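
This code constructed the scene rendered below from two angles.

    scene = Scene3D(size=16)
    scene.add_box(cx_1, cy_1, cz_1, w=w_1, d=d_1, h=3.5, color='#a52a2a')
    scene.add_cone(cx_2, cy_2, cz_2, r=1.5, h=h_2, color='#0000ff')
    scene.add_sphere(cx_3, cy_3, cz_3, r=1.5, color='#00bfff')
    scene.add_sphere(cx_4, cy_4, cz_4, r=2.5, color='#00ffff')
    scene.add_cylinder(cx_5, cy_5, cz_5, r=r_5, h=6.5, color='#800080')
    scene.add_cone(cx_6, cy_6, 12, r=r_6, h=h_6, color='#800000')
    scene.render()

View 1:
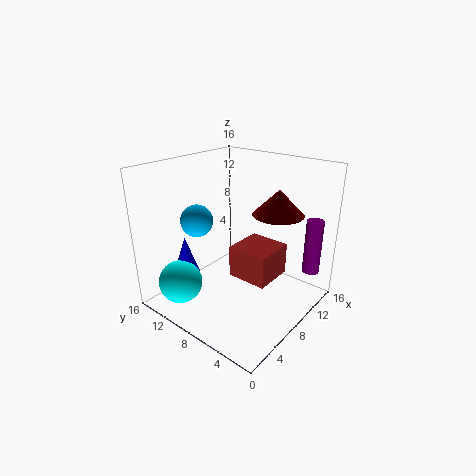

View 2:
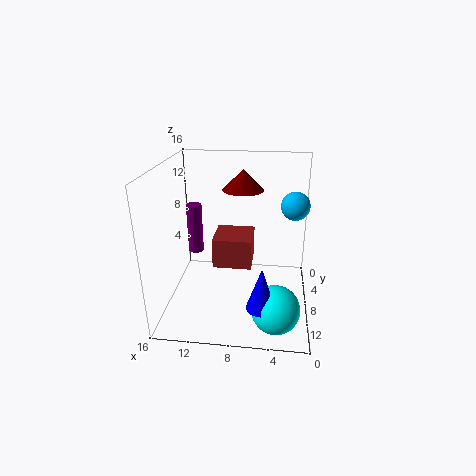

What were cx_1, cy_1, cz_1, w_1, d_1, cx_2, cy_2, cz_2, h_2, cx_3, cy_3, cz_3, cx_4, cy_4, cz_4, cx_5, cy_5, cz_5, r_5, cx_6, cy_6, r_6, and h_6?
cx_1 = 6.5; cy_1 = 3.5; cz_1 = 4; w_1 = 4.5; d_1 = 4.5; cx_2 = 5; cy_2 = 13.5; cz_2 = 3; h_2 = 4.5; cx_3 = 2; cy_3 = 8; cz_3 = 12; cx_4 = 3.5; cy_4 = 13; cz_4 = 2.5; cx_5 = 14.5; cy_5 = 2; cz_5 = 3; r_5 = 1; cx_6 = 8; cy_6 = 3; r_6 = 2.5; h_6 = 2.5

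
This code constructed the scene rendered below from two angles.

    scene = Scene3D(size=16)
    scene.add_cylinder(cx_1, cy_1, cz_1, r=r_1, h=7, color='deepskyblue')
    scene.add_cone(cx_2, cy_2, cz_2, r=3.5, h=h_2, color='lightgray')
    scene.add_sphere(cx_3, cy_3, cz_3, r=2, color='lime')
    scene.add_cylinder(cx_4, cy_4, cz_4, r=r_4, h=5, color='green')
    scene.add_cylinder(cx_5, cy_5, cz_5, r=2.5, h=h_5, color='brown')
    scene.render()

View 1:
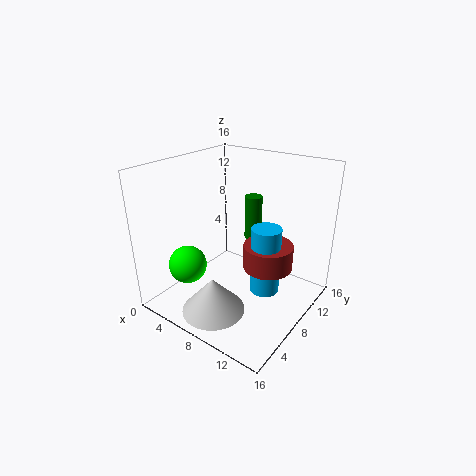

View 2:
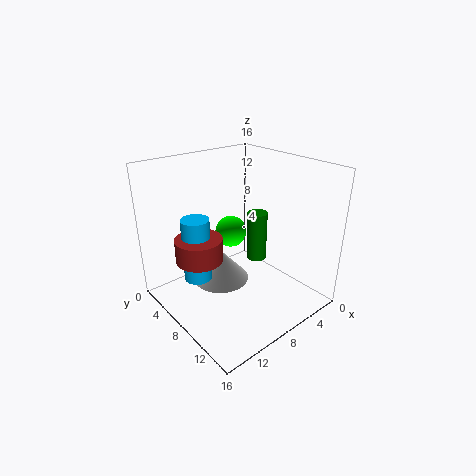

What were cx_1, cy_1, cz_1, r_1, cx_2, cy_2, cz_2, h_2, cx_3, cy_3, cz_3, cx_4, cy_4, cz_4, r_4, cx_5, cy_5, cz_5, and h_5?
cx_1 = 12.5; cy_1 = 6.5; cz_1 = 4; r_1 = 1.5; cx_2 = 7.5; cy_2 = 4; cz_2 = 0.5; h_2 = 4; cx_3 = 5; cy_3 = 3; cz_3 = 6; cx_4 = 8; cy_4 = 11; cz_4 = 7; r_4 = 1; cx_5 = 12.5; cy_5 = 7; cz_5 = 6.5; h_5 = 2.5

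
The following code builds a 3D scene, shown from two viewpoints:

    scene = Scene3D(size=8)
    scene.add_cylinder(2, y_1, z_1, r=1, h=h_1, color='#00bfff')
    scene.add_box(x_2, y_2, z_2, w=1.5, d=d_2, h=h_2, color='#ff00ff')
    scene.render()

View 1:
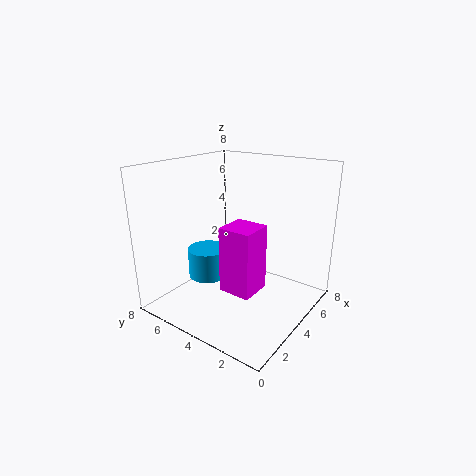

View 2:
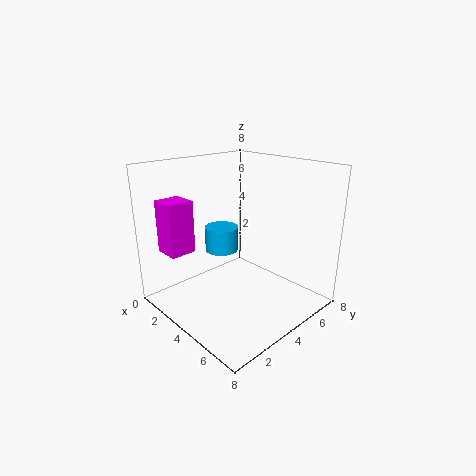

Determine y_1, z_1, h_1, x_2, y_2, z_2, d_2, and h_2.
y_1 = 4.5; z_1 = 2.5; h_1 = 1.5; x_2 = 0.5; y_2 = 1; z_2 = 3; d_2 = 1.5; h_2 = 3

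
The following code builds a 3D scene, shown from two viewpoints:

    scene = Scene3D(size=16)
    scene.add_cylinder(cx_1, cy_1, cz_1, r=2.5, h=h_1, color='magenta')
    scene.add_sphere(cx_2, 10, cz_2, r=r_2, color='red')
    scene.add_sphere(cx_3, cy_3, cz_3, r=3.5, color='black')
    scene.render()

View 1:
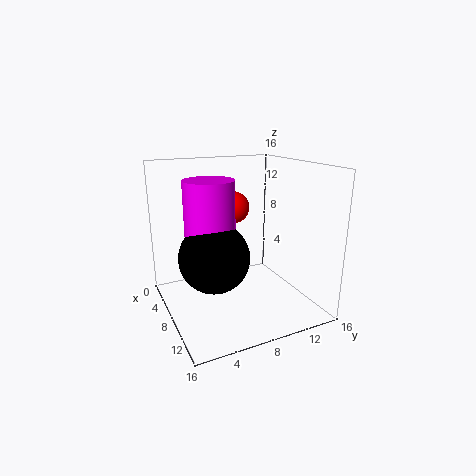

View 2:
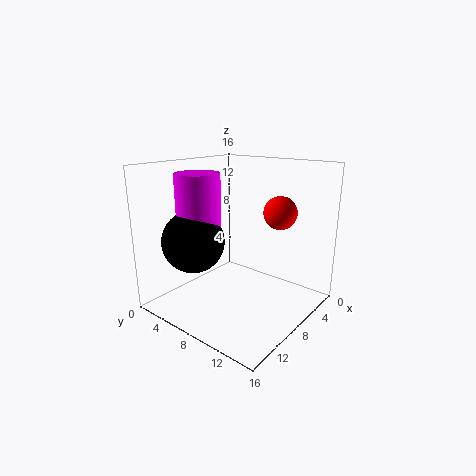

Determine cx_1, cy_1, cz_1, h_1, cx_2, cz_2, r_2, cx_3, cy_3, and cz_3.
cx_1 = 10; cy_1 = 4; cz_1 = 8.5; h_1 = 6.5; cx_2 = 2.5; cz_2 = 10; r_2 = 2; cx_3 = 11; cy_3 = 4; cz_3 = 7.5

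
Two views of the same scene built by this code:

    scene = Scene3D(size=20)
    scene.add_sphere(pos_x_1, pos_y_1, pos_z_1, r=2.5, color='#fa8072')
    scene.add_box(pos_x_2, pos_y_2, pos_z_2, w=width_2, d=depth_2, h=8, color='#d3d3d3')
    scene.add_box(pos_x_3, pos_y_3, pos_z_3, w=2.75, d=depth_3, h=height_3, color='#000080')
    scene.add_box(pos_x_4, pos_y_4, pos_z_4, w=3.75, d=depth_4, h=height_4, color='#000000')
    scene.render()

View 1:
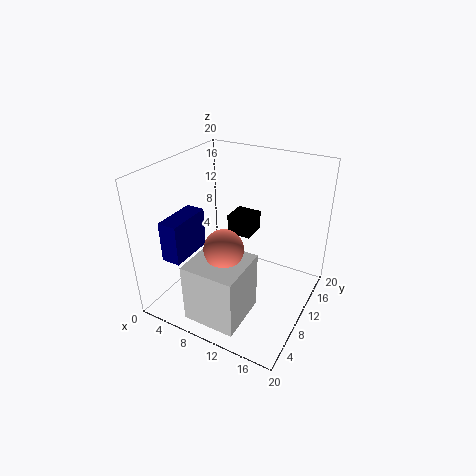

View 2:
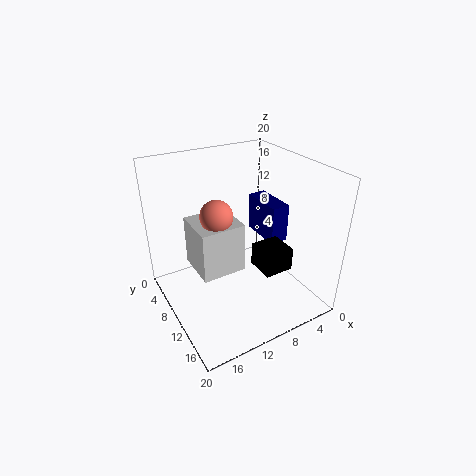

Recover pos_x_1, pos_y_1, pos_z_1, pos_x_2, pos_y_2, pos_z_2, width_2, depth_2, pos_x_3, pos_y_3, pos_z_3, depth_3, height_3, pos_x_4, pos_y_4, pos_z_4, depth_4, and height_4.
pos_x_1 = 10.75; pos_y_1 = 5; pos_z_1 = 11.25; pos_x_2 = 7.25; pos_y_2 = 0.5; pos_z_2 = 2; width_2 = 7; depth_2 = 7; pos_x_3 = 1.5; pos_y_3 = 3.75; pos_z_3 = 7.25; depth_3 = 6.5; height_3 = 5.75; pos_x_4 = 6.25; pos_y_4 = 13.5; pos_z_4 = 8; depth_4 = 3.75; height_4 = 3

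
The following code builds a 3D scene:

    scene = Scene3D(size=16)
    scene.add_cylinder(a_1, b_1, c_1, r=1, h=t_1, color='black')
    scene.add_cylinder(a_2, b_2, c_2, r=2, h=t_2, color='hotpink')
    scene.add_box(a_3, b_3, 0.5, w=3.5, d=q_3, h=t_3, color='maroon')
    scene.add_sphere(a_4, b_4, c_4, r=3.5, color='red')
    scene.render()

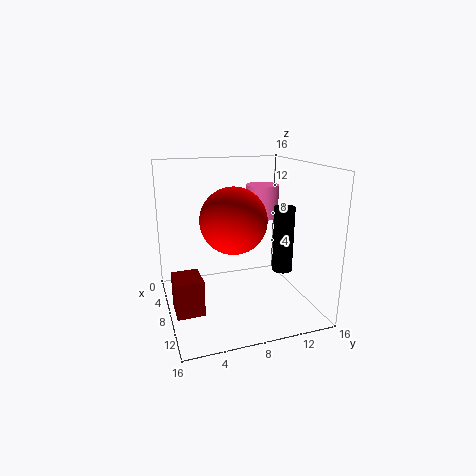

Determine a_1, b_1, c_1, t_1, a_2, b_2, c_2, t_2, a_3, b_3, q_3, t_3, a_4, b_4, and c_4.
a_1 = 13, b_1 = 11, c_1 = 6, t_1 = 6.5, a_2 = 4, b_2 = 12.5, c_2 = 9, t_2 = 4, a_3 = 7, b_3 = 0.5, q_3 = 3, t_3 = 4, a_4 = 9.5, b_4 = 7, c_4 = 10.5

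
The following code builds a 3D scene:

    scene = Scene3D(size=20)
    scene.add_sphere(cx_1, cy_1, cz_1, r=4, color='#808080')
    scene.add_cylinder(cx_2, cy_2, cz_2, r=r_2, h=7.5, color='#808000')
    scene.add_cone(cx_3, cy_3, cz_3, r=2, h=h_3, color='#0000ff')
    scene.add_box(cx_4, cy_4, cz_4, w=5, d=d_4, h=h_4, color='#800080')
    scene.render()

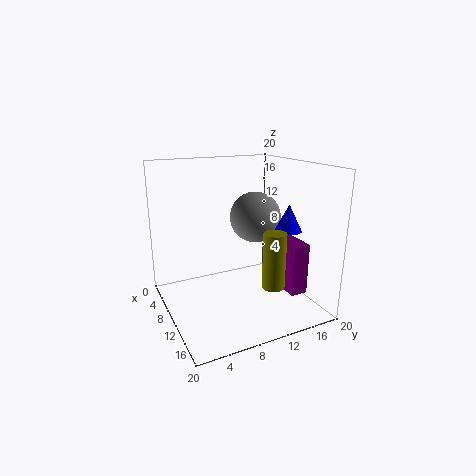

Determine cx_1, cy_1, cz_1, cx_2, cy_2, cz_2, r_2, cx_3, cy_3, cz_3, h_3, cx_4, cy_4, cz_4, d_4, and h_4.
cx_1 = 5
cy_1 = 15.5
cz_1 = 11
cx_2 = 15.5
cy_2 = 12.5
cz_2 = 4.5
r_2 = 1.5
cx_3 = 10.5
cy_3 = 18
cz_3 = 10
h_3 = 4
cx_4 = 9.5
cy_4 = 16.5
cz_4 = 1.5
d_4 = 2.5
h_4 = 7.5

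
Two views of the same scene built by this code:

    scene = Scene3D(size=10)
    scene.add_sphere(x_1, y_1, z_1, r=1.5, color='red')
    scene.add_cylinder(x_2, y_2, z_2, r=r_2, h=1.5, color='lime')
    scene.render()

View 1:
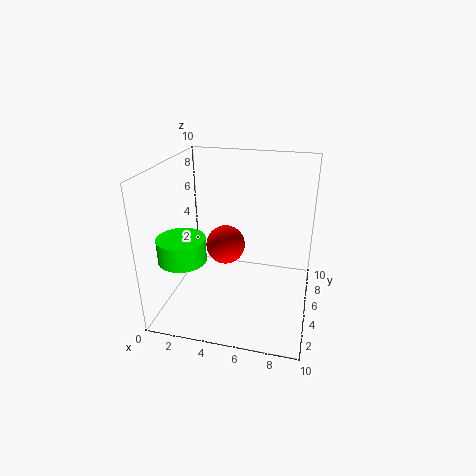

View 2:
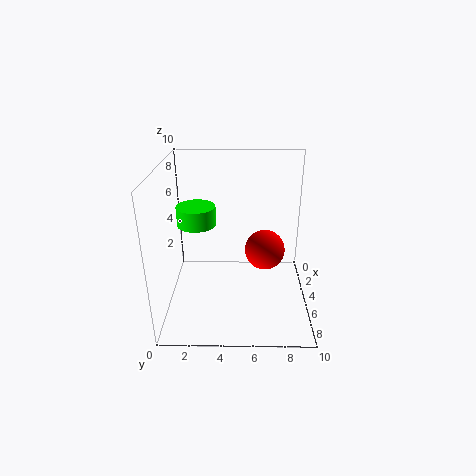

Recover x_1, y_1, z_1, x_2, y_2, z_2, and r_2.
x_1 = 3.5
y_1 = 7
z_1 = 3.25
x_2 = 2.25
y_2 = 1.75
z_2 = 4.75
r_2 = 1.5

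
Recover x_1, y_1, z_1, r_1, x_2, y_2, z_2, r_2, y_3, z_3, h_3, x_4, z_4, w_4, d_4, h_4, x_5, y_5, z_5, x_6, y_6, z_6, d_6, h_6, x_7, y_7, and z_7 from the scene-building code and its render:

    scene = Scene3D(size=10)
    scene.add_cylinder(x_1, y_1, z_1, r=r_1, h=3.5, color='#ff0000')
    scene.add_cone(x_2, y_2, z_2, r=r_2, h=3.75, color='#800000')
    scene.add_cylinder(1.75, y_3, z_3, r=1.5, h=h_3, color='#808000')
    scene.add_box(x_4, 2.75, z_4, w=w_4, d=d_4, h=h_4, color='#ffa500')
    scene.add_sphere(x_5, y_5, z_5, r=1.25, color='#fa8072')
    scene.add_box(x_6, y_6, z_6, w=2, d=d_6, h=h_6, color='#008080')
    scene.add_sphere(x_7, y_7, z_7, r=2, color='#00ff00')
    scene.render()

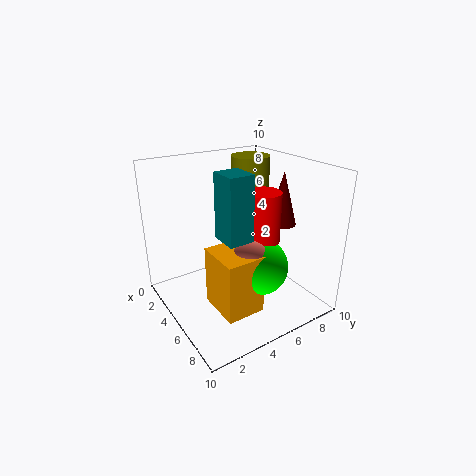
x_1 = 5.75; y_1 = 6.5; z_1 = 4.75; r_1 = 1.25; x_2 = 6; y_2 = 8; z_2 = 5.75; r_2 = 1; y_3 = 8.25; z_3 = 4.75; h_3 = 5; x_4 = 4.25; z_4 = 0.25; w_4 = 3.25; d_4 = 2.75; h_4 = 4.25; x_5 = 6.25; y_5 = 5.25; z_5 = 4; x_6 = 4.5; y_6 = 3.5; z_6 = 5.25; d_6 = 1.75; h_6 = 4.5; x_7 = 6.25; y_7 = 6; z_7 = 3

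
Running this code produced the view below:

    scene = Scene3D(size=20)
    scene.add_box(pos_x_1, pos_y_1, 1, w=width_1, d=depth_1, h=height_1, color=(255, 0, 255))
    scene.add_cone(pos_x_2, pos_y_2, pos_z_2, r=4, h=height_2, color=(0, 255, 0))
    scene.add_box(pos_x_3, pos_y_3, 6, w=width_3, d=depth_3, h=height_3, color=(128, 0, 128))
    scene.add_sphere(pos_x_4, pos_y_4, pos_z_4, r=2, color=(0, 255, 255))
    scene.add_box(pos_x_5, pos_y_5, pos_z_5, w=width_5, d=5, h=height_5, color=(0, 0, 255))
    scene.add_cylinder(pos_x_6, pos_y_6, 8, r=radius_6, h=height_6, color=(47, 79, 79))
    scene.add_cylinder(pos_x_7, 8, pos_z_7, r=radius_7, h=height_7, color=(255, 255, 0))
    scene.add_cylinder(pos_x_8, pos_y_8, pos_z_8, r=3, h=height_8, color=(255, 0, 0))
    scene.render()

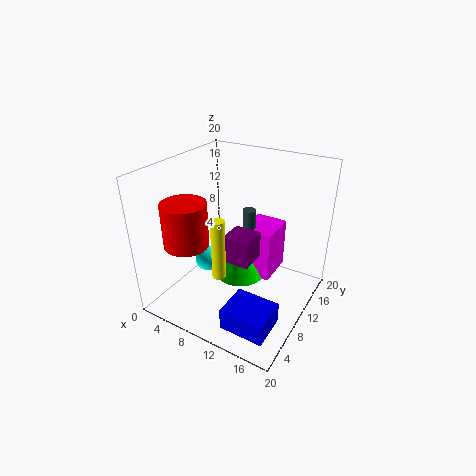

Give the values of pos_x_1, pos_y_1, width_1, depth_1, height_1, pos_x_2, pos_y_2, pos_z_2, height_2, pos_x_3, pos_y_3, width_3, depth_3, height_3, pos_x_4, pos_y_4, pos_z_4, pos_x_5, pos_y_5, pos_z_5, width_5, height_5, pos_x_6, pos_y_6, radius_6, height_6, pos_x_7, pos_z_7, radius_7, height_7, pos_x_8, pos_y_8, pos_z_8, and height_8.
pos_x_1 = 8; pos_y_1 = 14; width_1 = 5; depth_1 = 6; height_1 = 8; pos_x_2 = 8; pos_y_2 = 14; pos_z_2 = 1; height_2 = 6; pos_x_3 = 8; pos_y_3 = 9; width_3 = 4; depth_3 = 4; height_3 = 4; pos_x_4 = 3; pos_y_4 = 12; pos_z_4 = 3; pos_x_5 = 12; pos_y_5 = 2; pos_z_5 = 1; width_5 = 6; height_5 = 3; pos_x_6 = 9; pos_y_6 = 15; radius_6 = 1; height_6 = 4; pos_x_7 = 8; pos_z_7 = 4; radius_7 = 1; height_7 = 9; pos_x_8 = 5; pos_y_8 = 5; pos_z_8 = 10; height_8 = 6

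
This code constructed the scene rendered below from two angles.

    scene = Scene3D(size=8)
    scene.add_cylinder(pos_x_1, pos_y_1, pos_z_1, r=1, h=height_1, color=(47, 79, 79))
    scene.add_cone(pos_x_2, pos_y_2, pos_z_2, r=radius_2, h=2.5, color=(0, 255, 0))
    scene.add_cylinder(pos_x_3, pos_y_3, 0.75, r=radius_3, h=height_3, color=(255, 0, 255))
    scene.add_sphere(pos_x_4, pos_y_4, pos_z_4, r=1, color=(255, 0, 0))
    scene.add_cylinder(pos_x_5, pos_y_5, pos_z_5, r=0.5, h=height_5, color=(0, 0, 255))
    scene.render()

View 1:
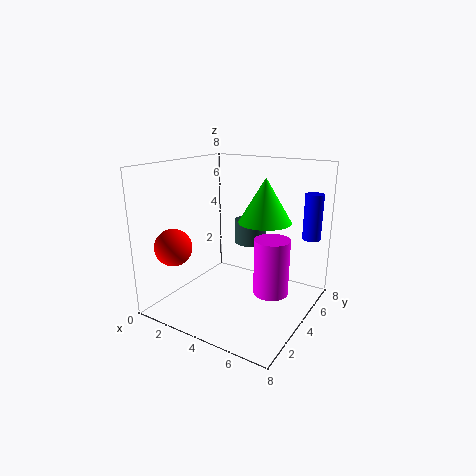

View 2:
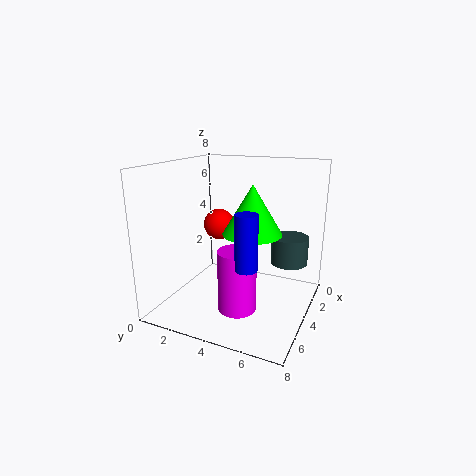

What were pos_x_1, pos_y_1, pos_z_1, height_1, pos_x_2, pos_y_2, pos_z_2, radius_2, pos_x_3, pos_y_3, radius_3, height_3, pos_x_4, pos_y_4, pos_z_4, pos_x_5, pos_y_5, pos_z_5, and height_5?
pos_x_1 = 3.25; pos_y_1 = 6.75; pos_z_1 = 2.75; height_1 = 1.5; pos_x_2 = 5; pos_y_2 = 5.25; pos_z_2 = 4.75; radius_2 = 1.5; pos_x_3 = 5.75; pos_y_3 = 4.75; radius_3 = 1; height_3 = 3.25; pos_x_4 = 1.5; pos_y_4 = 1.5; pos_z_4 = 3.75; pos_x_5 = 7.5; pos_y_5 = 6; pos_z_5 = 4; height_5 = 2.5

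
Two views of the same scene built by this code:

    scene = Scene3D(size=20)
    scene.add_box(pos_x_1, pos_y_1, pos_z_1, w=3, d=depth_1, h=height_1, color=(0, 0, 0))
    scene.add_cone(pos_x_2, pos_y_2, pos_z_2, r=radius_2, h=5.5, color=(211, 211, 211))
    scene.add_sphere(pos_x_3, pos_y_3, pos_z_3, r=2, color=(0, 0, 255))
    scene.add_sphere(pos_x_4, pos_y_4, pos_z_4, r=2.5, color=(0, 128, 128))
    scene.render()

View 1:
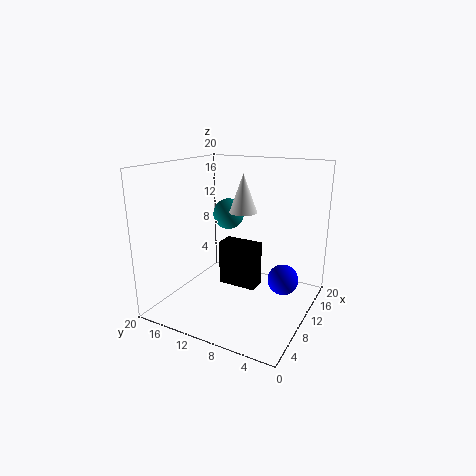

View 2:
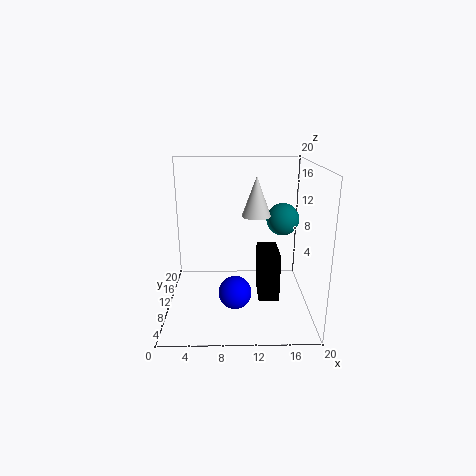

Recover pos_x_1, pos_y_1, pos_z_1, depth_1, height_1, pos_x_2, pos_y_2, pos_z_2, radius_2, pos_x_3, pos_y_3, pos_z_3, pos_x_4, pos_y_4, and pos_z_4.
pos_x_1 = 13
pos_y_1 = 9
pos_z_1 = 0.5
depth_1 = 6
height_1 = 7
pos_x_2 = 12.5
pos_y_2 = 10.5
pos_z_2 = 13
radius_2 = 2
pos_x_3 = 9.5
pos_y_3 = 3
pos_z_3 = 5.5
pos_x_4 = 17
pos_y_4 = 15.5
pos_z_4 = 11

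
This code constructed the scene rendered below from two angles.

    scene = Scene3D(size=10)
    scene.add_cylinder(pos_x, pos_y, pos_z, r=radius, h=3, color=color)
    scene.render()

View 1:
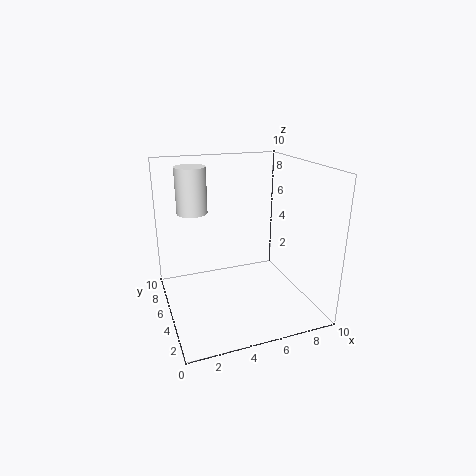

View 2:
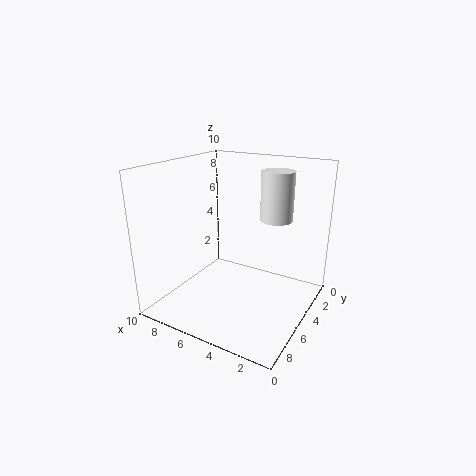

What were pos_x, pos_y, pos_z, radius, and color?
pos_x = 2, pos_y = 5.5, pos_z = 7, radius = 1, color = 'white'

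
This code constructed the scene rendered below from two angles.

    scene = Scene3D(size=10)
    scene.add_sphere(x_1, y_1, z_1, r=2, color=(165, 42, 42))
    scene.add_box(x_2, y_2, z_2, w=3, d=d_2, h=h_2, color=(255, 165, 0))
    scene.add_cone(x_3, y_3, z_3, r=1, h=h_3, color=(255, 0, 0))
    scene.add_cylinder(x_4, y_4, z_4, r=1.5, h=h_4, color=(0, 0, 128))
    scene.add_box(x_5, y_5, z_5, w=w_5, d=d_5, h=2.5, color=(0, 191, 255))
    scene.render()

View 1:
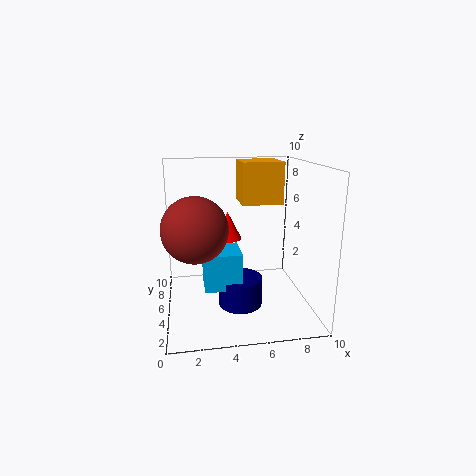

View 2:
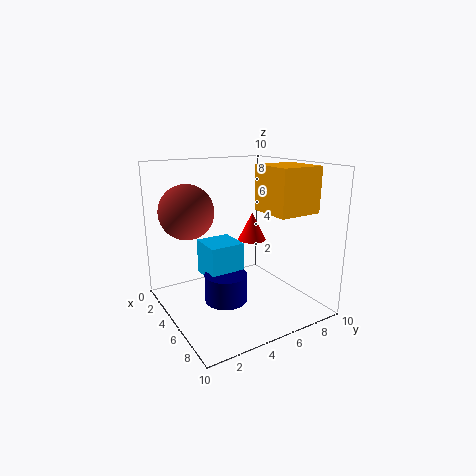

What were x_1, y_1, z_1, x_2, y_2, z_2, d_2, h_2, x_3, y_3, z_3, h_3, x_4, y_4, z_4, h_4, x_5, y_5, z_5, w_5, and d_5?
x_1 = 2
y_1 = 2.5
z_1 = 6.5
x_2 = 5.5
y_2 = 6
z_2 = 7
d_2 = 3
h_2 = 3
x_3 = 4.5
y_3 = 6.5
z_3 = 4.5
h_3 = 2
x_4 = 5
y_4 = 4
z_4 = 0.5
h_4 = 2
x_5 = 2.5
y_5 = 3
z_5 = 2
w_5 = 2.5
d_5 = 2.5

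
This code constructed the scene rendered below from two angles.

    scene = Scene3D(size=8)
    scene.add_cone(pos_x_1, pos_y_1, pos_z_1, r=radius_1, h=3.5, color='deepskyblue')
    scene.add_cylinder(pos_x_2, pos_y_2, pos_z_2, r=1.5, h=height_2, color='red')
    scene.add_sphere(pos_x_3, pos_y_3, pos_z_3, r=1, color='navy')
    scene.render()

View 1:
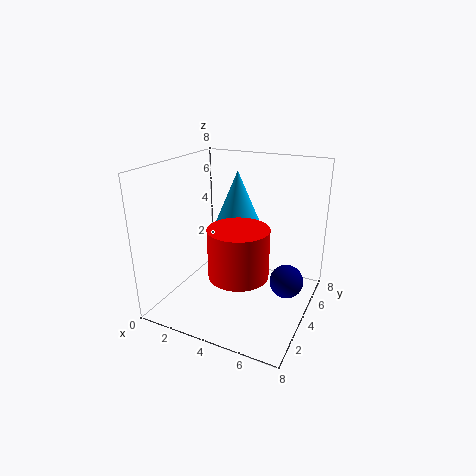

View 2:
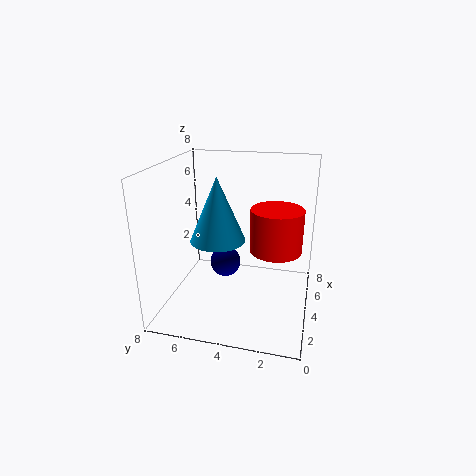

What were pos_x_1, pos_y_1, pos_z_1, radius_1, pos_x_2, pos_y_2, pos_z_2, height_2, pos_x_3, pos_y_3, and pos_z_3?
pos_x_1 = 3.5; pos_y_1 = 5; pos_z_1 = 4; radius_1 = 1.5; pos_x_2 = 5; pos_y_2 = 2; pos_z_2 = 3; height_2 = 2.5; pos_x_3 = 6.5; pos_y_3 = 5.5; pos_z_3 = 1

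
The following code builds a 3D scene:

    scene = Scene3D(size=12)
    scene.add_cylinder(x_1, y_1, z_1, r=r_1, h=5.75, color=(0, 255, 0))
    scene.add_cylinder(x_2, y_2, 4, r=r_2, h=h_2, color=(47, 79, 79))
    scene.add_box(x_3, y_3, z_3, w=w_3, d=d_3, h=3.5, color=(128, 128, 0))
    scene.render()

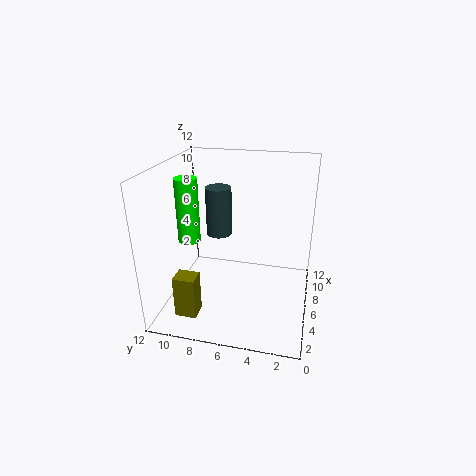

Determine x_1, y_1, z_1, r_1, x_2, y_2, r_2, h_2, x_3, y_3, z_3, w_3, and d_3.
x_1 = 7, y_1 = 10.75, z_1 = 4.75, r_1 = 1, x_2 = 10.5, y_2 = 9, r_2 = 1.25, h_2 = 4.75, x_3 = 1.75, y_3 = 8.5, z_3 = 0.5, w_3 = 1.5, d_3 = 1.75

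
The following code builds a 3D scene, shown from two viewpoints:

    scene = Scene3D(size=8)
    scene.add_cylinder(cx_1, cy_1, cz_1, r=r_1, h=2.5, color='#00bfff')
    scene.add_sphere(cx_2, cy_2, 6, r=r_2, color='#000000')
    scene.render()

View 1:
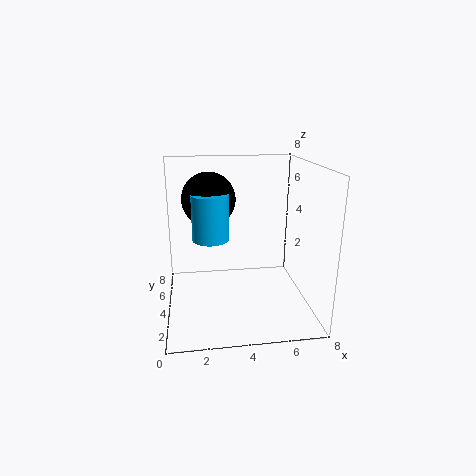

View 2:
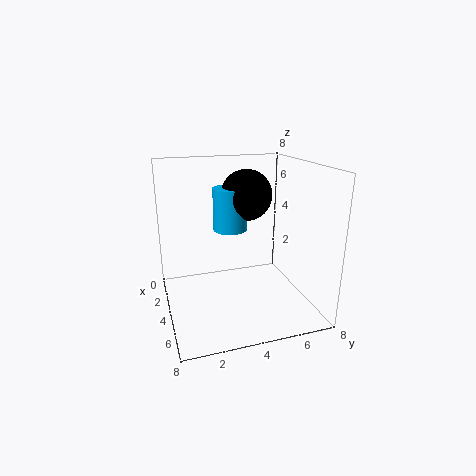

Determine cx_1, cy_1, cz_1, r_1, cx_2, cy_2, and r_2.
cx_1 = 2.5, cy_1 = 4, cz_1 = 4, r_1 = 1, cx_2 = 2.5, cy_2 = 5, r_2 = 1.5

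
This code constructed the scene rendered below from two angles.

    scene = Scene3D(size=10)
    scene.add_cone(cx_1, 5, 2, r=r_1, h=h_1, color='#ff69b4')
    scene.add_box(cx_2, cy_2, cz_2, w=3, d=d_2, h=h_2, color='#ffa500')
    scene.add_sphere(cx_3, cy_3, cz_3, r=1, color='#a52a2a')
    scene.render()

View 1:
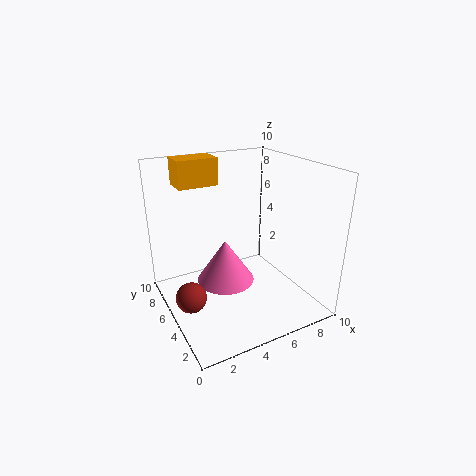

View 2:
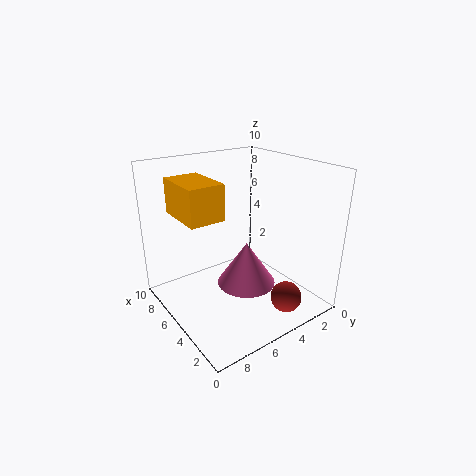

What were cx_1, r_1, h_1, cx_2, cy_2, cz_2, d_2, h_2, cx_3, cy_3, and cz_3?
cx_1 = 4; r_1 = 2; h_1 = 3; cx_2 = 2; cy_2 = 8; cz_2 = 8; d_2 = 2; h_2 = 2; cx_3 = 1; cy_3 = 4; cz_3 = 2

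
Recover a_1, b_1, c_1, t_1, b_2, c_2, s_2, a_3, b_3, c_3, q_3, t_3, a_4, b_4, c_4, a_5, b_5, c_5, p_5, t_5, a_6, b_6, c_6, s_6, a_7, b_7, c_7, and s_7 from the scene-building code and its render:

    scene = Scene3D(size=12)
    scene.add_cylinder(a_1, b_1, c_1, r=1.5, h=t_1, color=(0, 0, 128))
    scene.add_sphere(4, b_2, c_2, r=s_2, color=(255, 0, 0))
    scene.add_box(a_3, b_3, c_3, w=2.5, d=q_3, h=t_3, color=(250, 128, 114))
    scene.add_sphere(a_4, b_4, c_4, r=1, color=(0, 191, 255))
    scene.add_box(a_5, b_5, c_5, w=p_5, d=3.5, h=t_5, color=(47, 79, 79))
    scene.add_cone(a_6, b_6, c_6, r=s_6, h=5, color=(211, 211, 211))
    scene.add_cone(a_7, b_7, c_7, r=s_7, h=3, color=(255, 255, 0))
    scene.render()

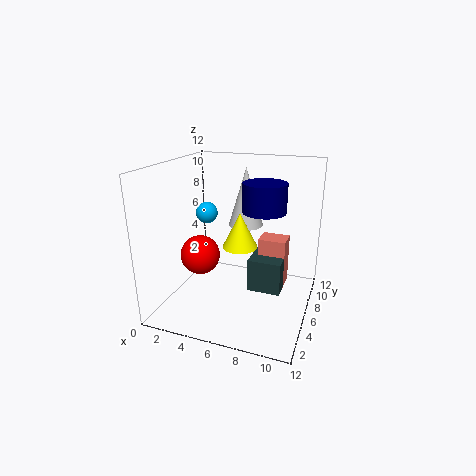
a_1 = 9; b_1 = 3; c_1 = 9.5; t_1 = 2; b_2 = 3; c_2 = 5.5; s_2 = 1.5; a_3 = 7; b_3 = 8.5; c_3 = 0.5; q_3 = 2; t_3 = 4.5; a_4 = 2; b_4 = 8.5; c_4 = 7; a_5 = 6.5; b_5 = 7; c_5 = 0.5; p_5 = 3; t_5 = 3; a_6 = 6; b_6 = 8; c_6 = 6.5; s_6 = 1.5; a_7 = 6; b_7 = 6.5; c_7 = 5; s_7 = 1.5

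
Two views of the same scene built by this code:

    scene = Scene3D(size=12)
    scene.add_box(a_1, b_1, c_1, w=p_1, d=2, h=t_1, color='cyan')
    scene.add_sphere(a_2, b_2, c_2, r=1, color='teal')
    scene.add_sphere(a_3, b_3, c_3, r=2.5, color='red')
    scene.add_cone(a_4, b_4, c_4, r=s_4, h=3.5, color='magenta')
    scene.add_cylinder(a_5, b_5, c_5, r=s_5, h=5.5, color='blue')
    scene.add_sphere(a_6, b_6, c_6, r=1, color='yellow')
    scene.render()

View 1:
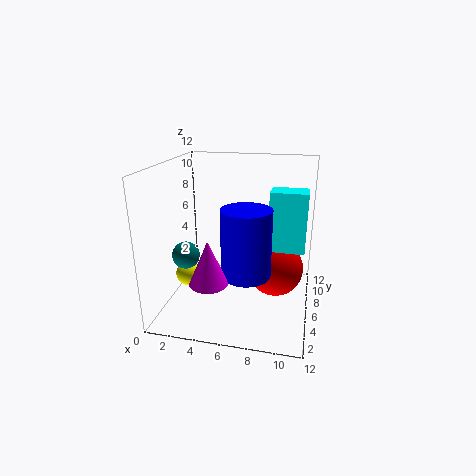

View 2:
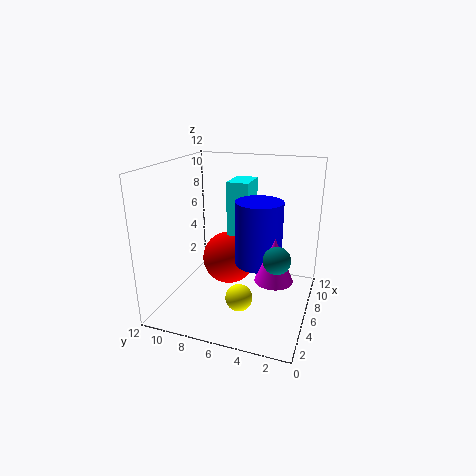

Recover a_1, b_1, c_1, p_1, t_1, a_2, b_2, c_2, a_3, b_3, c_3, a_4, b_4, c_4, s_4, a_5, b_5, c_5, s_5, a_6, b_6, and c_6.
a_1 = 8.5
b_1 = 6
c_1 = 5
p_1 = 3
t_1 = 5
a_2 = 3
b_2 = 2
c_2 = 6
a_3 = 9
b_3 = 8
c_3 = 2.5
a_4 = 4.5
b_4 = 2.5
c_4 = 3.5
s_4 = 1.5
a_5 = 7
b_5 = 4.5
c_5 = 3.5
s_5 = 2
a_6 = 2
b_6 = 4.5
c_6 = 3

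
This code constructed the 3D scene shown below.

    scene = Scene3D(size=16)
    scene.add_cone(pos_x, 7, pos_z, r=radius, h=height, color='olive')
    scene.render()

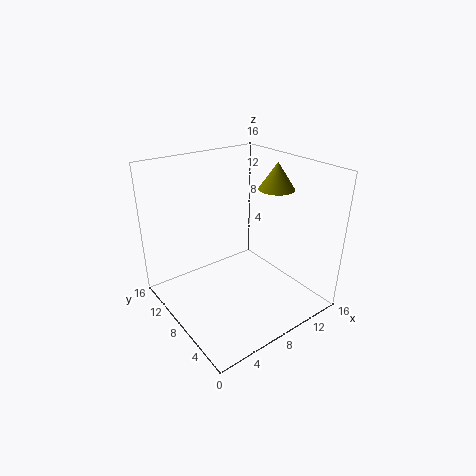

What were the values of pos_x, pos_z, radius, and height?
pos_x = 12.5; pos_z = 13; radius = 2; height = 3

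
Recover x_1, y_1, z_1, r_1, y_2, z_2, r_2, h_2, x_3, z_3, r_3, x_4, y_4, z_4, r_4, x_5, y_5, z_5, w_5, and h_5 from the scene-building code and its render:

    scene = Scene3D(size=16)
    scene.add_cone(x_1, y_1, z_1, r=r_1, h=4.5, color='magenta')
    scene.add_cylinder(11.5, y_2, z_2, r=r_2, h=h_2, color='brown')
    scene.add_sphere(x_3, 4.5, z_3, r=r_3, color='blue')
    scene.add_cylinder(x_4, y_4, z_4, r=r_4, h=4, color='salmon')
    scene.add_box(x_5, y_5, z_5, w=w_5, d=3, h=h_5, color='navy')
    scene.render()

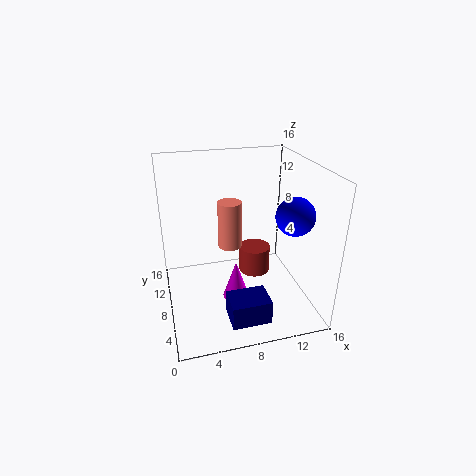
x_1 = 7.5; y_1 = 7; z_1 = 1; r_1 = 1.5; y_2 = 12.5; z_2 = 0.5; r_2 = 2; h_2 = 3.5; x_3 = 13; z_3 = 11.5; r_3 = 2; x_4 = 5.5; y_4 = 1.5; z_4 = 11; r_4 = 1; x_5 = 5.5; y_5 = 0.5; z_5 = 2; w_5 = 4; h_5 = 2.5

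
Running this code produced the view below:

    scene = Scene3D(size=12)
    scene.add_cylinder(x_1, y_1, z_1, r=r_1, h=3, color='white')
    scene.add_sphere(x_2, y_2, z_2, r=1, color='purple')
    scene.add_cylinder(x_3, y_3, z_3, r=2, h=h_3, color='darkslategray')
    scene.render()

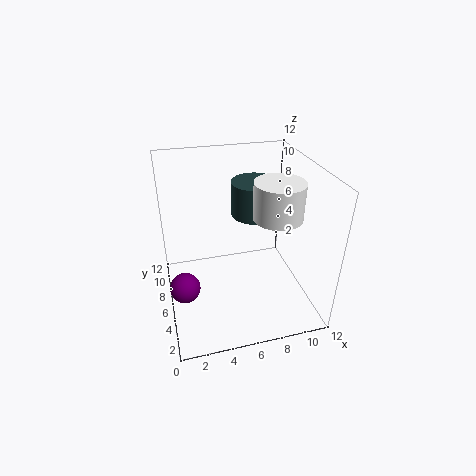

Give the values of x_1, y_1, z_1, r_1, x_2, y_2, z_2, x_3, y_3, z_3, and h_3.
x_1 = 9
y_1 = 5
z_1 = 8
r_1 = 2
x_2 = 1
y_2 = 1
z_2 = 6
x_3 = 8
y_3 = 8
z_3 = 7
h_3 = 3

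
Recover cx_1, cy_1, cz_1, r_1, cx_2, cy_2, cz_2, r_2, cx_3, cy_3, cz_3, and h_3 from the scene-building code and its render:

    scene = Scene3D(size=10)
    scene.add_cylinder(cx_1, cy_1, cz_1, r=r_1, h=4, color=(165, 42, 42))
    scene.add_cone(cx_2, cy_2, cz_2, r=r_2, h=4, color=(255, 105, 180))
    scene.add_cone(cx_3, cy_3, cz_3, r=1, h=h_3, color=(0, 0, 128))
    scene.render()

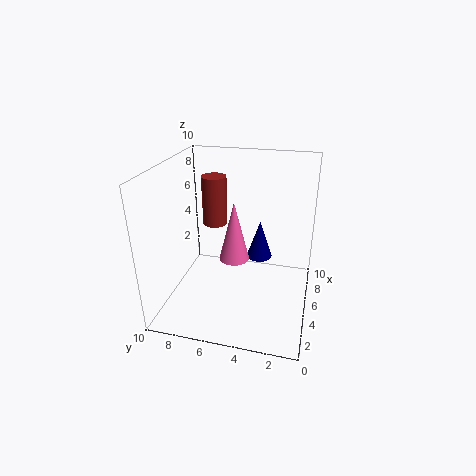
cx_1 = 9, cy_1 = 8, cz_1 = 4, r_1 = 1, cx_2 = 4, cy_2 = 5, cz_2 = 4, r_2 = 1, cx_3 = 8, cy_3 = 4, cz_3 = 2, h_3 = 3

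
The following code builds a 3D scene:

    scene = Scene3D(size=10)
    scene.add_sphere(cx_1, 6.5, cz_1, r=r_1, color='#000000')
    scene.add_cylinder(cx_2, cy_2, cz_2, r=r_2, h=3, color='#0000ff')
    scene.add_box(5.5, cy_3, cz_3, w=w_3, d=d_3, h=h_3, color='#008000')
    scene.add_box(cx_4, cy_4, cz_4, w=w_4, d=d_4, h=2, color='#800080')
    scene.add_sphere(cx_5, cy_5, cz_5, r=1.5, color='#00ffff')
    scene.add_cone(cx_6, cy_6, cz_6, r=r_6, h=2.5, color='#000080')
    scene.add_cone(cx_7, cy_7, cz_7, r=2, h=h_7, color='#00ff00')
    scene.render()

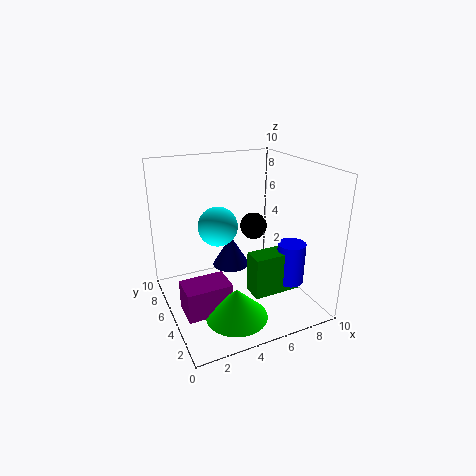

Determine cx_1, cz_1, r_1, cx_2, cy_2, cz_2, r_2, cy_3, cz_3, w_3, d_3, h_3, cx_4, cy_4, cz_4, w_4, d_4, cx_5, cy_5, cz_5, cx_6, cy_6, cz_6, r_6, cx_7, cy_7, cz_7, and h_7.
cx_1 = 7; cz_1 = 5; r_1 = 1; cx_2 = 8.5; cy_2 = 3.5; cz_2 = 1.5; r_2 = 1; cy_3 = 3; cz_3 = 1; w_3 = 3.5; d_3 = 1.5; h_3 = 3; cx_4 = 0.5; cy_4 = 2.5; cz_4 = 1; w_4 = 3; d_4 = 2; cx_5 = 4.5; cy_5 = 7.5; cz_5 = 5; cx_6 = 6; cy_6 = 8.5; cz_6 = 1; r_6 = 1.5; cx_7 = 3.5; cy_7 = 2; cz_7 = 1; h_7 = 2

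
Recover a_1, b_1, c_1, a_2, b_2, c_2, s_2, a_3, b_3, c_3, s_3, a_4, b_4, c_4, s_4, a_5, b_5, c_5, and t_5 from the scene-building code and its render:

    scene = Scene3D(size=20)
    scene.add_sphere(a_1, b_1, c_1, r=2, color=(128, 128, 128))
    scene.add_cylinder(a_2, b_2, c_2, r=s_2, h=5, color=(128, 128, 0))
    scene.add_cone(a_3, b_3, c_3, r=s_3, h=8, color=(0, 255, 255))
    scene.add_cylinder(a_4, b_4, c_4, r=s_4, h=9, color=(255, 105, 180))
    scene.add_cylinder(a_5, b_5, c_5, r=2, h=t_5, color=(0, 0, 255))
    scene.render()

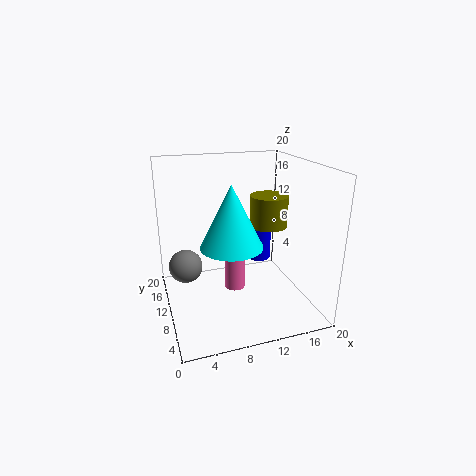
a_1 = 2; b_1 = 6; c_1 = 9; a_2 = 17; b_2 = 15.5; c_2 = 9; s_2 = 3; a_3 = 8; b_3 = 6.5; c_3 = 10.5; s_3 = 4; a_4 = 10; b_4 = 11.5; c_4 = 1.5; s_4 = 1.5; a_5 = 16; b_5 = 17; c_5 = 3; t_5 = 5.5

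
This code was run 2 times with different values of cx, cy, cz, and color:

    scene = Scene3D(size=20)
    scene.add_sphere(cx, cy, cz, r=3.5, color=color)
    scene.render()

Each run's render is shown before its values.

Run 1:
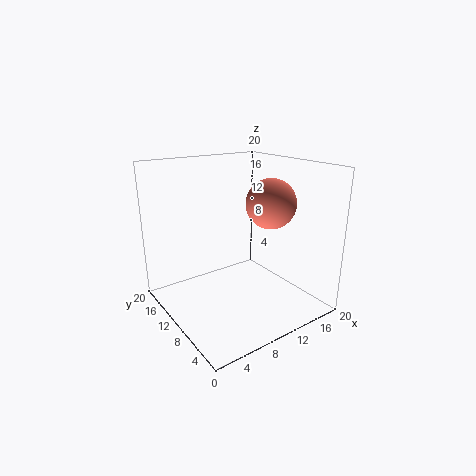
cx = 14.5; cy = 8.5; cz = 14.5; color = 'salmon'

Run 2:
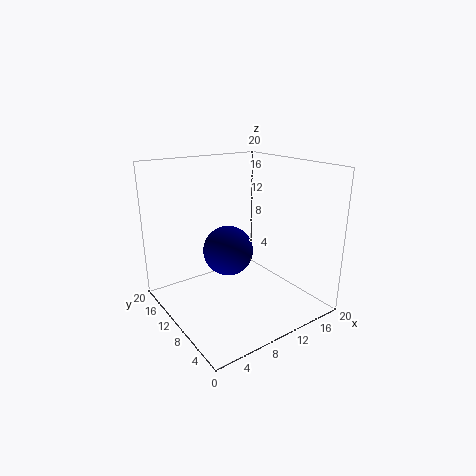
cx = 9; cy = 11; cz = 8; color = 'navy'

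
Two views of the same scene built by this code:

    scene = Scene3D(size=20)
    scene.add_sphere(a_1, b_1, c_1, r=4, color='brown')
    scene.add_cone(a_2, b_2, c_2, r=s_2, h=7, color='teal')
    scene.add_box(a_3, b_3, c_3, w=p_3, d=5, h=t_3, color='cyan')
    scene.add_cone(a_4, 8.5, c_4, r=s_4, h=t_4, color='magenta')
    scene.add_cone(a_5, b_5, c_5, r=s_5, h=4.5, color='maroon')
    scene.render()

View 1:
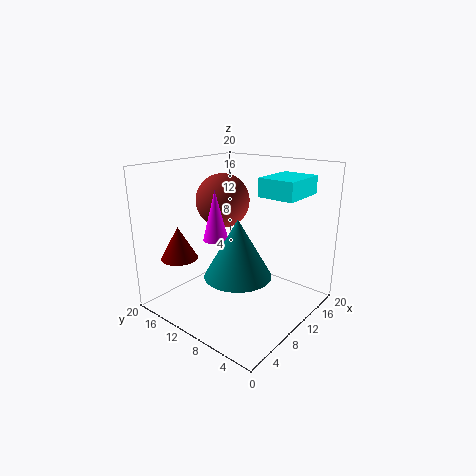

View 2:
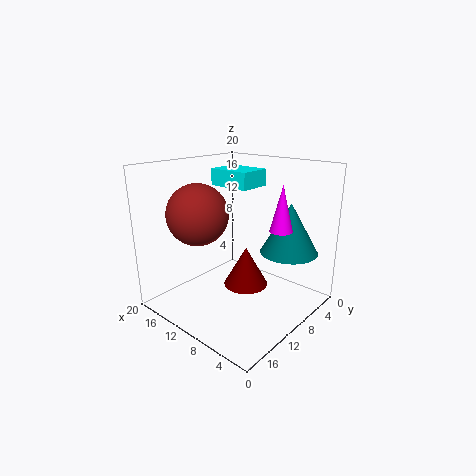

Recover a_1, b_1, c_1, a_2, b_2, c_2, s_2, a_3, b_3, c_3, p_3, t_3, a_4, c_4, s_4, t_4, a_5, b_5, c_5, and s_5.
a_1 = 12.5
b_1 = 15
c_1 = 14
a_2 = 4.5
b_2 = 5.5
c_2 = 8
s_2 = 4
a_3 = 11
b_3 = 2.5
c_3 = 16
p_3 = 6.5
t_3 = 2.5
a_4 = 4
c_4 = 12
s_4 = 1.5
t_4 = 6
a_5 = 4
b_5 = 15.5
c_5 = 7.5
s_5 = 2.5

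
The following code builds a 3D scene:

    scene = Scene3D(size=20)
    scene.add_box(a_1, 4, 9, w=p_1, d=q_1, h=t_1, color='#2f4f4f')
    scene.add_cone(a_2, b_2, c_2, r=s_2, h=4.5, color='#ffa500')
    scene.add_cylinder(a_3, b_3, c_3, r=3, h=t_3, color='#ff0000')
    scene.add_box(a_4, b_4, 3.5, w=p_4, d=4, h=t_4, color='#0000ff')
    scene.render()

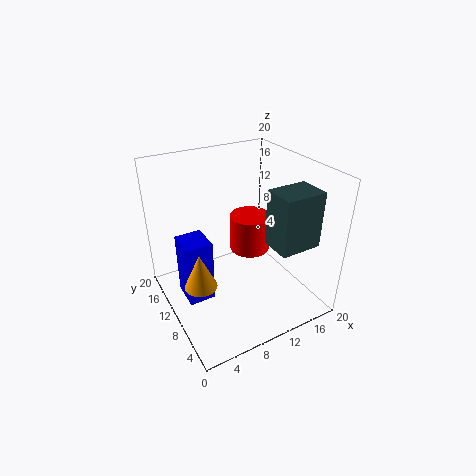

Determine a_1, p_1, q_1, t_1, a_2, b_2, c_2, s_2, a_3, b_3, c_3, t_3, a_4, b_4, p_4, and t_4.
a_1 = 13.5; p_1 = 6; q_1 = 4.5; t_1 = 8; a_2 = 2.5; b_2 = 6; c_2 = 7.5; s_2 = 2; a_3 = 13.5; b_3 = 12.5; c_3 = 6; t_3 = 5.5; a_4 = 1.5; b_4 = 7.5; p_4 = 3.5; t_4 = 8.5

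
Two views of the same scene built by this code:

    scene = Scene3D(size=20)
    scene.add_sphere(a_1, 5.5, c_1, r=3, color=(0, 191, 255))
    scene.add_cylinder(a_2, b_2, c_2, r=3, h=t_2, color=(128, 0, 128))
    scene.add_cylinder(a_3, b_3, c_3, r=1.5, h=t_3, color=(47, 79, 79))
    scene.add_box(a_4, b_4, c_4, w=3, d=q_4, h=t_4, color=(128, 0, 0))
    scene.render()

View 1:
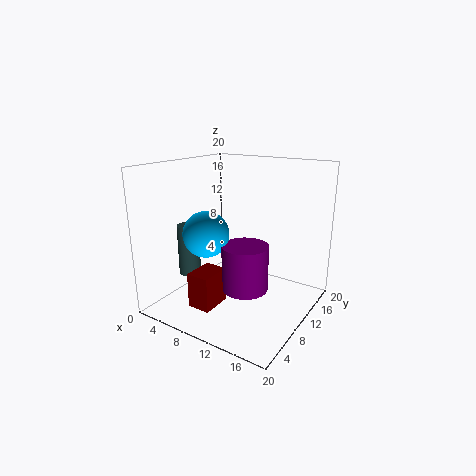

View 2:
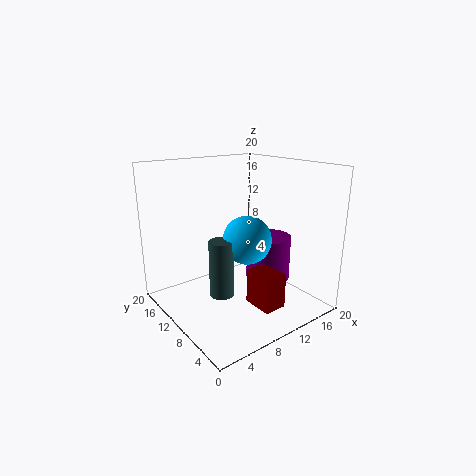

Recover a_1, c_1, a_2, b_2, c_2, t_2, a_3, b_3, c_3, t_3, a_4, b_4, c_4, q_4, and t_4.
a_1 = 8; c_1 = 11.5; a_2 = 13; b_2 = 7; c_2 = 4.5; t_2 = 6; a_3 = 4.5; b_3 = 6; c_3 = 5; t_3 = 7; a_4 = 8; b_4 = 1.5; c_4 = 3; q_4 = 4; t_4 = 4.5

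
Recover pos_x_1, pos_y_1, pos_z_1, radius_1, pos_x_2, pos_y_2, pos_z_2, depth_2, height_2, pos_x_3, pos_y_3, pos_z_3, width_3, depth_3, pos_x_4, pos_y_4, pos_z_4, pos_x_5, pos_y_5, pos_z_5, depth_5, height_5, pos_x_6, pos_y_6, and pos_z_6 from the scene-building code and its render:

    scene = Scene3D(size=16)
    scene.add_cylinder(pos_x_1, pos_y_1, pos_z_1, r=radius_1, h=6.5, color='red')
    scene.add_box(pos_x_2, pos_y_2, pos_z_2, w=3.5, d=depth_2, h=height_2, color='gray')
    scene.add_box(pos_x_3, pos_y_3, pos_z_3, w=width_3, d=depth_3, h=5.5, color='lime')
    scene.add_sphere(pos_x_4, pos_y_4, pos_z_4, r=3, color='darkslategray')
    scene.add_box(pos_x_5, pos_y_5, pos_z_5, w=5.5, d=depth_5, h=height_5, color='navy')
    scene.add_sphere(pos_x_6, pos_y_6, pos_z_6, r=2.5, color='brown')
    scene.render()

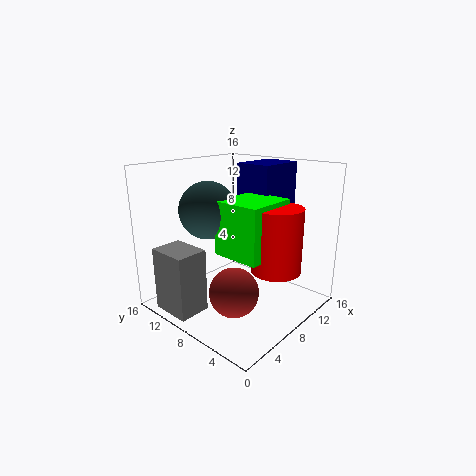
pos_x_1 = 7.5, pos_y_1 = 2.5, pos_z_1 = 6, radius_1 = 2.5, pos_x_2 = 0.5, pos_y_2 = 9, pos_z_2 = 0.5, depth_2 = 4.5, height_2 = 7, pos_x_3 = 4, pos_y_3 = 2.5, pos_z_3 = 7.5, width_3 = 5.5, depth_3 = 5, pos_x_4 = 5, pos_y_4 = 9.5, pos_z_4 = 11.5, pos_x_5 = 9, pos_y_5 = 5, pos_z_5 = 10, depth_5 = 4, height_5 = 6, pos_x_6 = 4, pos_y_6 = 5, pos_z_6 = 4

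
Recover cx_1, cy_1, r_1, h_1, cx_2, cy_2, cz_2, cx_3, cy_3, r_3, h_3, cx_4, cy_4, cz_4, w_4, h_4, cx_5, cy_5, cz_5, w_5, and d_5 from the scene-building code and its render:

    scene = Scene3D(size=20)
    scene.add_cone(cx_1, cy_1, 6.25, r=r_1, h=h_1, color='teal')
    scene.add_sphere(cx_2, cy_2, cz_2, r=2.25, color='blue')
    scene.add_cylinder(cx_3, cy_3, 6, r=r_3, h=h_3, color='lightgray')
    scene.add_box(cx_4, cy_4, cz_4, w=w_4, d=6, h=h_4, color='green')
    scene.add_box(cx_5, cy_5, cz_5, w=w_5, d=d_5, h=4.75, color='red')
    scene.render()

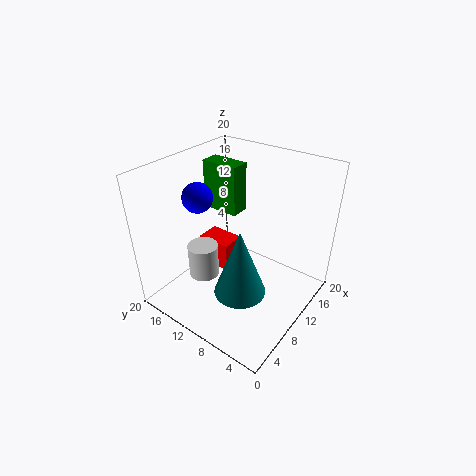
cx_1 = 5, cy_1 = 6, r_1 = 3.25, h_1 = 8.75, cx_2 = 10, cy_2 = 17.25, cz_2 = 14, cx_3 = 5.25, cy_3 = 12.25, r_3 = 2, h_3 = 4.5, cx_4 = 14.5, cy_4 = 14, cz_4 = 10, w_4 = 3, h_4 = 7.75, cx_5 = 12.25, cy_5 = 14, cz_5 = 0.75, w_5 = 3.75, d_5 = 5.5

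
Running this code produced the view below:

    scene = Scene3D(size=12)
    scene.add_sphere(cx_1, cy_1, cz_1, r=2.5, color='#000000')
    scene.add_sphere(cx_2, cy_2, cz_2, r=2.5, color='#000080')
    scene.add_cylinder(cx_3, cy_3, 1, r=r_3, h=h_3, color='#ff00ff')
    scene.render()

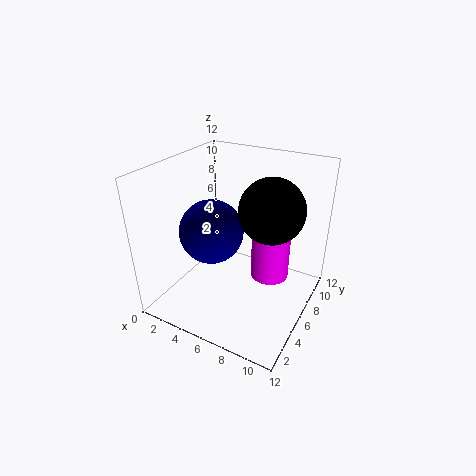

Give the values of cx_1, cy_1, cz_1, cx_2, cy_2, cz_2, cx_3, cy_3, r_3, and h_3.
cx_1 = 9
cy_1 = 5.75
cz_1 = 9.25
cx_2 = 4.75
cy_2 = 4
cz_2 = 7.25
cx_3 = 7.75
cy_3 = 9
r_3 = 1.75
h_3 = 4.5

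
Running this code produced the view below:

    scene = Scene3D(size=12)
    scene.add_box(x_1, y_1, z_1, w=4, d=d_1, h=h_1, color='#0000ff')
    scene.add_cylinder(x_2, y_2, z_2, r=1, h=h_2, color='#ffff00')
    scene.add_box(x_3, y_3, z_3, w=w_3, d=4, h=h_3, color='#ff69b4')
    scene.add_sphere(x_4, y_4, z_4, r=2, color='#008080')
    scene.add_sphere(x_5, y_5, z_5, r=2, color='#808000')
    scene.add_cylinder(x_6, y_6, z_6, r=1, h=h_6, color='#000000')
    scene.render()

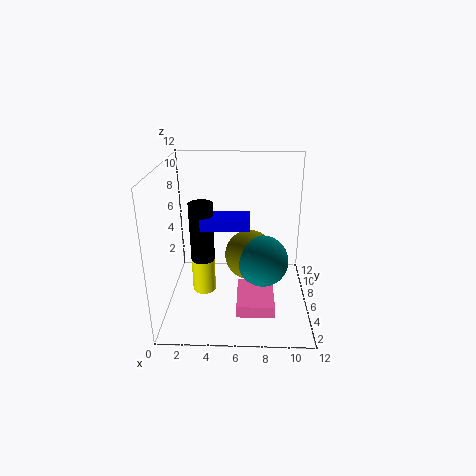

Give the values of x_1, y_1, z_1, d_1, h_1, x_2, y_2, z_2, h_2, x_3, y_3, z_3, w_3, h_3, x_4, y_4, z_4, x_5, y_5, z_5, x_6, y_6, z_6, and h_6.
x_1 = 3
y_1 = 5
z_1 = 7
d_1 = 2
h_1 = 1
x_2 = 3
y_2 = 6
z_2 = 1
h_2 = 3
x_3 = 6
y_3 = 2
z_3 = 1
w_3 = 3
h_3 = 1
x_4 = 8
y_4 = 4
z_4 = 5
x_5 = 7
y_5 = 5
z_5 = 5
x_6 = 3
y_6 = 6
z_6 = 3
h_6 = 6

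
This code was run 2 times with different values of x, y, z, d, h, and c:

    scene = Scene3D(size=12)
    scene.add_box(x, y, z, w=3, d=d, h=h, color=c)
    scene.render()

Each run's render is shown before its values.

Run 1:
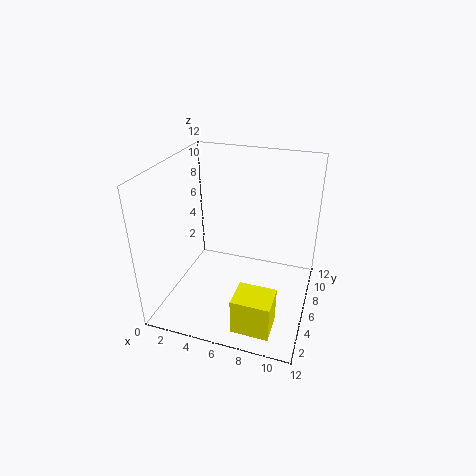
x = 7
y = 1
z = 0.5
d = 2.5
h = 3
c = 'yellow'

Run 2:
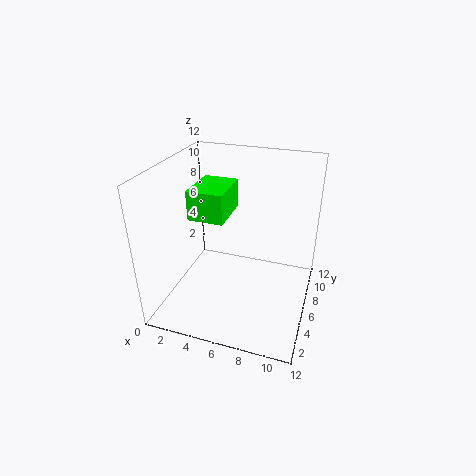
x = 2
y = 5
z = 7.5
d = 4
h = 2.5
c = 'lime'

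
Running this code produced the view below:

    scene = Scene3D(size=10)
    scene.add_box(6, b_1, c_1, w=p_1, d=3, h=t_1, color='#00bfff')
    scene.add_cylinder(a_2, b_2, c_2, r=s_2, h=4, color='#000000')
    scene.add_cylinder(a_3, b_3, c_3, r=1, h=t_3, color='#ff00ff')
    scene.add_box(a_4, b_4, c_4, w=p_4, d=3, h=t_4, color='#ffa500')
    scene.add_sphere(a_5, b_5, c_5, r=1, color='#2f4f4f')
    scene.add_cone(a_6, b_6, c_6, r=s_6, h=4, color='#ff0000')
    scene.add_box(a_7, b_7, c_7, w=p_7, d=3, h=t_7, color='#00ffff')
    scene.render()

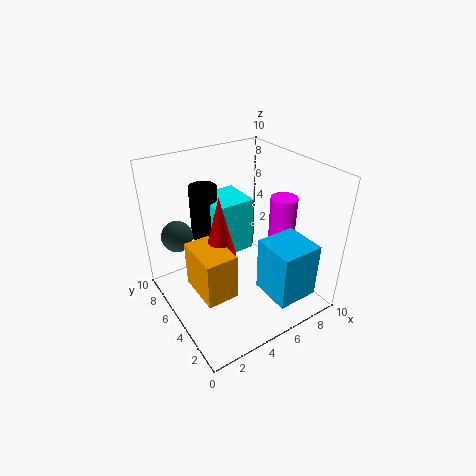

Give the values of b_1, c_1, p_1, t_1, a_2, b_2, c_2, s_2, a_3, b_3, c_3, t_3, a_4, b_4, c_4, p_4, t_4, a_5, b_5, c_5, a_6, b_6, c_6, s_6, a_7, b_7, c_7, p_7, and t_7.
b_1 = 1, c_1 = 1, p_1 = 3, t_1 = 4, a_2 = 4, b_2 = 8, c_2 = 4, s_2 = 1, a_3 = 9, b_3 = 5, c_3 = 3, t_3 = 4, a_4 = 1, b_4 = 2, c_4 = 3, p_4 = 2, t_4 = 3, a_5 = 1, b_5 = 6, c_5 = 6, a_6 = 3, b_6 = 4, c_6 = 5, s_6 = 1, a_7 = 4, b_7 = 6, c_7 = 3, p_7 = 3, t_7 = 4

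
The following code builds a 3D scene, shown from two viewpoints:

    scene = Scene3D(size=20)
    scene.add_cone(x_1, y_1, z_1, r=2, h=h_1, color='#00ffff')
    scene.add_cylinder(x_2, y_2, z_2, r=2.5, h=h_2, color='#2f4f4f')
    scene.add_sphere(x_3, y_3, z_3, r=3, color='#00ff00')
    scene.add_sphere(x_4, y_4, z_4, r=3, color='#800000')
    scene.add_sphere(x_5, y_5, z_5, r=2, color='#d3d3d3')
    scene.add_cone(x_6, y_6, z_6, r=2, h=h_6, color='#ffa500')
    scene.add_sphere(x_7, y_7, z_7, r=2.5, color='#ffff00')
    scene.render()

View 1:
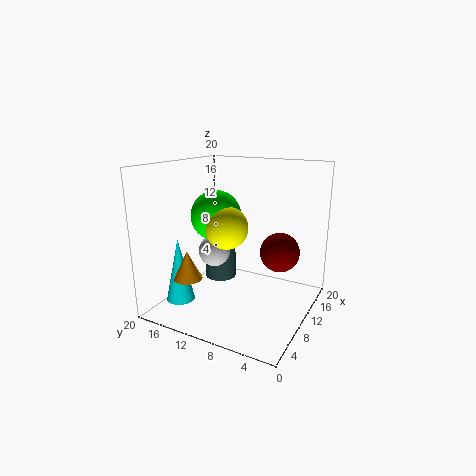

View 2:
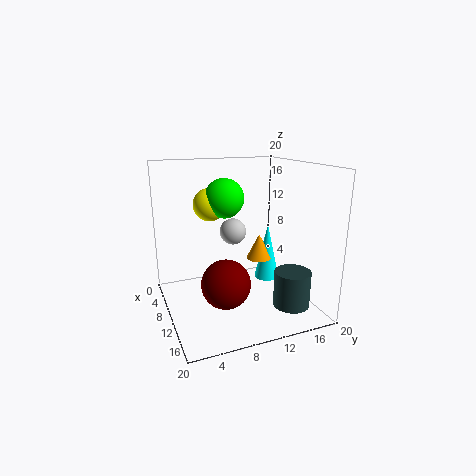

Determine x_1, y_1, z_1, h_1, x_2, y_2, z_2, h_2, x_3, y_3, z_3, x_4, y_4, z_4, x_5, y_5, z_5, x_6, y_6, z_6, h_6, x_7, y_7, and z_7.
x_1 = 5.5, y_1 = 17, z_1 = 1, h_1 = 9, x_2 = 15, y_2 = 16, z_2 = 1, h_2 = 5, x_3 = 4.5, y_3 = 10, z_3 = 14.5, x_4 = 16, y_4 = 6, z_4 = 6.5, x_5 = 5.5, y_5 = 11, z_5 = 9.5, x_6 = 5.5, y_6 = 15.5, z_6 = 4.5, h_6 = 4, x_7 = 3.5, y_7 = 8, z_7 = 13.5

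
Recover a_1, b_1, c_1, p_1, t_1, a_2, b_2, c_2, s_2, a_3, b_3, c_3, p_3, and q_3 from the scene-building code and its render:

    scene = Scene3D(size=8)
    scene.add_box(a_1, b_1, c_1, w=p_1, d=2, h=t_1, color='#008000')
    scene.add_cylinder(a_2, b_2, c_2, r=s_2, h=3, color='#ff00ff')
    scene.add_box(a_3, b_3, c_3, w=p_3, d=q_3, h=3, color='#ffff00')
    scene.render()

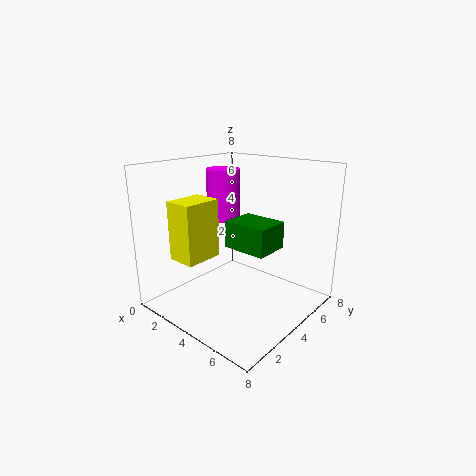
a_1 = 3.5
b_1 = 3.5
c_1 = 3.5
p_1 = 2.5
t_1 = 1.5
a_2 = 2
b_2 = 5
c_2 = 4.5
s_2 = 1
a_3 = 2.5
b_3 = 0.5
c_3 = 3.5
p_3 = 1.5
q_3 = 2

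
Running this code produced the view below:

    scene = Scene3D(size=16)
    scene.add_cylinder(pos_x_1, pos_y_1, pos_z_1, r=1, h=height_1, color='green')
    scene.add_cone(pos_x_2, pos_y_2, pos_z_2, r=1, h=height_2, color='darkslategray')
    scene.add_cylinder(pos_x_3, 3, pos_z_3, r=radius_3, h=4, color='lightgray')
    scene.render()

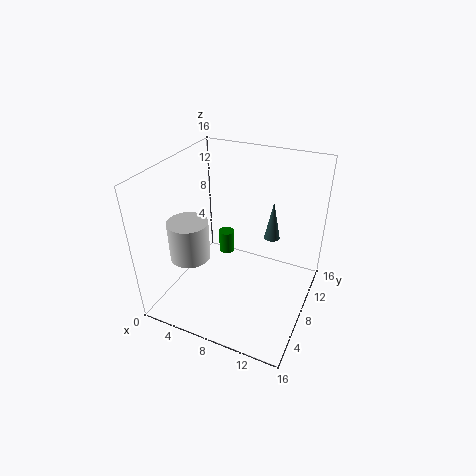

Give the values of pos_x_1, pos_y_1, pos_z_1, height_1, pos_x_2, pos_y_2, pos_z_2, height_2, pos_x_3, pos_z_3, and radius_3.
pos_x_1 = 4, pos_y_1 = 13, pos_z_1 = 2, height_1 = 3, pos_x_2 = 10, pos_y_2 = 14, pos_z_2 = 5, height_2 = 5, pos_x_3 = 5, pos_z_3 = 8, radius_3 = 2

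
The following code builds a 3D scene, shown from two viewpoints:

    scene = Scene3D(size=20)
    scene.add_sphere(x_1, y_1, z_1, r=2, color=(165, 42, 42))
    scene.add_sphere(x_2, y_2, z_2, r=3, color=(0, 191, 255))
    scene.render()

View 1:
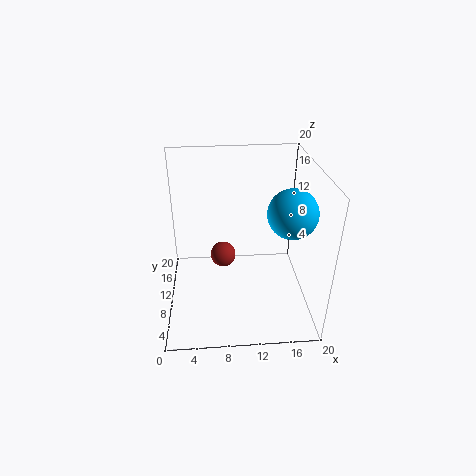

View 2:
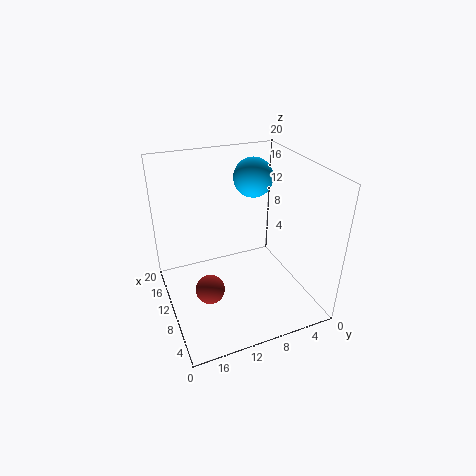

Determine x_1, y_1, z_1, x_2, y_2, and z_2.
x_1 = 8
y_1 = 15
z_1 = 4
x_2 = 16
y_2 = 5
z_2 = 16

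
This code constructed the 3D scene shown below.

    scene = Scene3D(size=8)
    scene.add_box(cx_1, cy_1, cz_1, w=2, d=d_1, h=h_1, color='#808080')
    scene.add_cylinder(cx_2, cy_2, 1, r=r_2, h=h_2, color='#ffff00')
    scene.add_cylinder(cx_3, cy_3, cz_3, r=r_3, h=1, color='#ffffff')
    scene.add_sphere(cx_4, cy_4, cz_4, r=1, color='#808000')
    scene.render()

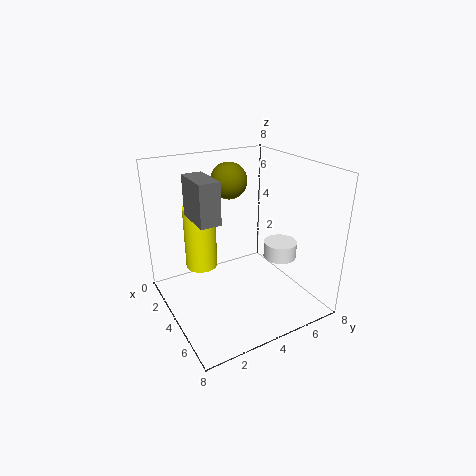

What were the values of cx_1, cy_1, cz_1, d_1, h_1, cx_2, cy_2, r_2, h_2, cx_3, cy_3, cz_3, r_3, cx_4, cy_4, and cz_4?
cx_1 = 4, cy_1 = 1, cz_1 = 6, d_1 = 1, h_1 = 2, cx_2 = 1, cy_2 = 3, r_2 = 1, h_2 = 4, cx_3 = 4, cy_3 = 7, cz_3 = 2, r_3 = 1, cx_4 = 3, cy_4 = 4, cz_4 = 7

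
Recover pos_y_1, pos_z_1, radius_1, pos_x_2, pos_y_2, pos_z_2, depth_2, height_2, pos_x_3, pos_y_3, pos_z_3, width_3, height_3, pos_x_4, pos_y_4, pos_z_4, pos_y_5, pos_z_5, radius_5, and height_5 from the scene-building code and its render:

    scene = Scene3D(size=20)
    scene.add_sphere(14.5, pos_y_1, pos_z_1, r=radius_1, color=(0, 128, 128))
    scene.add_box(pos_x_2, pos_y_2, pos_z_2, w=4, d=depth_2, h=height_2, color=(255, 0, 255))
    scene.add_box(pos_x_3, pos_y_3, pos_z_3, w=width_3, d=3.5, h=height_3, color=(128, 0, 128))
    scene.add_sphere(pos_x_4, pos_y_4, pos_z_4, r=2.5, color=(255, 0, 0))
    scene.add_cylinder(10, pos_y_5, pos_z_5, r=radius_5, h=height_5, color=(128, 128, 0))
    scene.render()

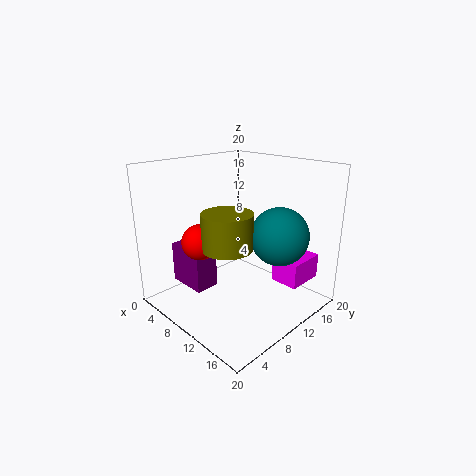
pos_y_1 = 13.5; pos_z_1 = 10.5; radius_1 = 4; pos_x_2 = 13.5; pos_y_2 = 13.5; pos_z_2 = 3.5; depth_2 = 5.5; height_2 = 3.5; pos_x_3 = 1; pos_y_3 = 5; pos_z_3 = 2; width_3 = 6; height_3 = 6; pos_x_4 = 6.5; pos_y_4 = 6; pos_z_4 = 9.5; pos_y_5 = 8; pos_z_5 = 9; radius_5 = 3.5; height_5 = 5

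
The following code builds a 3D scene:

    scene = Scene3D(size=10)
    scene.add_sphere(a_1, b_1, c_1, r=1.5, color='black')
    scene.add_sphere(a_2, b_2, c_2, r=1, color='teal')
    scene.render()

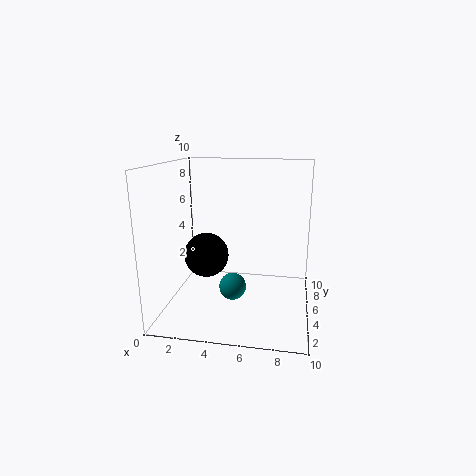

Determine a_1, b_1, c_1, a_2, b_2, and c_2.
a_1 = 3, b_1 = 4, c_1 = 4, a_2 = 4.5, b_2 = 5.5, c_2 = 1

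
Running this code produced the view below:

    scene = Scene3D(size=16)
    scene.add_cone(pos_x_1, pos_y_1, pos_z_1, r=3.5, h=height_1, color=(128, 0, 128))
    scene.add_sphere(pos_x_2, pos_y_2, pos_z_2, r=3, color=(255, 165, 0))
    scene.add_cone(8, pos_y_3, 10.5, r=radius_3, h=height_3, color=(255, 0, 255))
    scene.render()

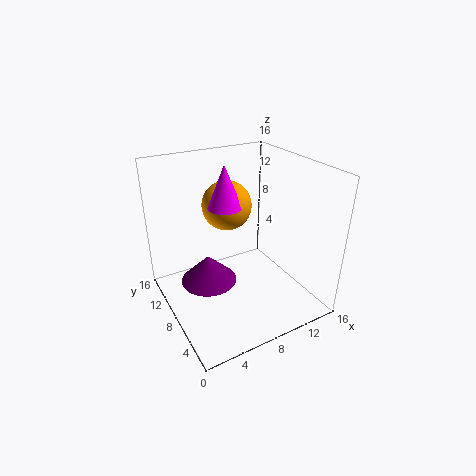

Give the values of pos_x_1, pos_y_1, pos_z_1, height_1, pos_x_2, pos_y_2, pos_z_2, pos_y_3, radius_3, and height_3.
pos_x_1 = 6; pos_y_1 = 12; pos_z_1 = 0.5; height_1 = 3.5; pos_x_2 = 9; pos_y_2 = 12.5; pos_z_2 = 10; pos_y_3 = 11; radius_3 = 2; height_3 = 5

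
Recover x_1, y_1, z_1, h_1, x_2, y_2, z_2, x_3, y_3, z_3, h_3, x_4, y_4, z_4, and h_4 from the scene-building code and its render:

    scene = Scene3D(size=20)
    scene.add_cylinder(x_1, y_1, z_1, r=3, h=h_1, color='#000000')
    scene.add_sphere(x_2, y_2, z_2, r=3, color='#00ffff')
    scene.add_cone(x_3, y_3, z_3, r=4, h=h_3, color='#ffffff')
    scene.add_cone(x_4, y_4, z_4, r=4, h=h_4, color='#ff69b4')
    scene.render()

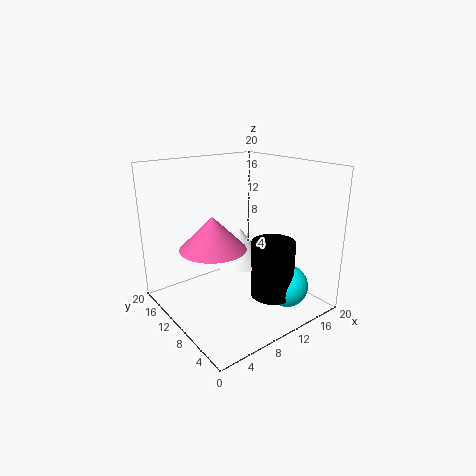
x_1 = 13; y_1 = 6; z_1 = 2; h_1 = 8; x_2 = 15; y_2 = 5; z_2 = 3; x_3 = 11; y_3 = 11; z_3 = 6; h_3 = 5; x_4 = 4; y_4 = 7; z_4 = 11; h_4 = 4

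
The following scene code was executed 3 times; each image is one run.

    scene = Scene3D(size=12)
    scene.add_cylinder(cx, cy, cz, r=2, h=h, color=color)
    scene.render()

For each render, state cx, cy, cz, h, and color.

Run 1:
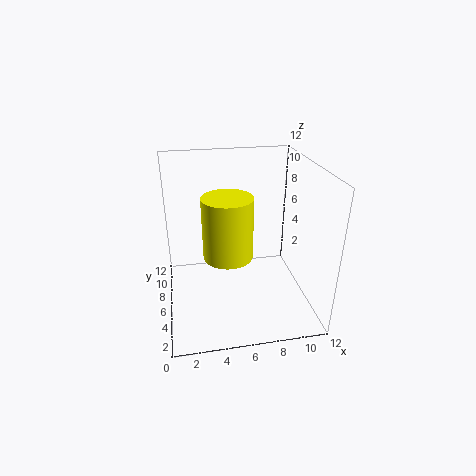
cx = 5
cy = 5
cz = 5
h = 5
color = 'yellow'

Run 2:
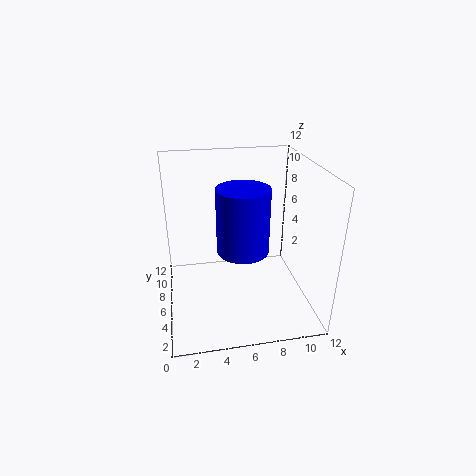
cx = 6
cy = 4
cz = 6
h = 5
color = 'blue'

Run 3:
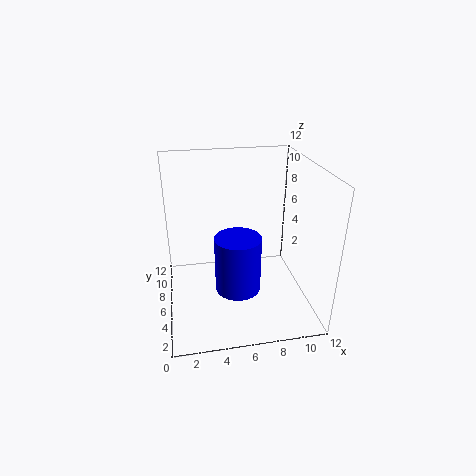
cx = 6
cy = 6
cz = 1
h = 5
color = 'blue'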